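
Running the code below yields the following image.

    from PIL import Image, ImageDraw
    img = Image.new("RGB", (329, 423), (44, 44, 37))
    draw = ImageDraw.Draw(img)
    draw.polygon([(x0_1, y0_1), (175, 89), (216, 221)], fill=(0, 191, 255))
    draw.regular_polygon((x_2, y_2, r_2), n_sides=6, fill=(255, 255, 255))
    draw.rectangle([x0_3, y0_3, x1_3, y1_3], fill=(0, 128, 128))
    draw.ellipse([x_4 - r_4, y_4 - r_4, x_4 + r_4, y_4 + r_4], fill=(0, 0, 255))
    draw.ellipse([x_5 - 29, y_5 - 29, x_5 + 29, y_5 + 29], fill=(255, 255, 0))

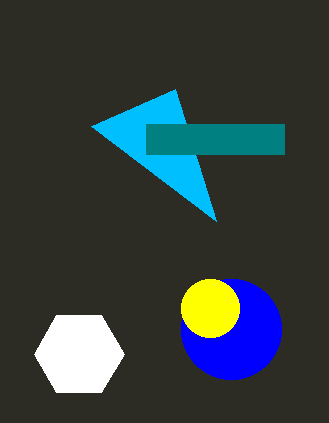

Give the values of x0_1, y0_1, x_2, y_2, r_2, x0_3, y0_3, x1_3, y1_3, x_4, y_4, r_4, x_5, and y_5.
x0_1 = 91, y0_1 = 126, x_2 = 79, y_2 = 354, r_2 = 45, x0_3 = 146, y0_3 = 124, x1_3 = 284, y1_3 = 154, x_4 = 231, y_4 = 329, r_4 = 50, x_5 = 210, y_5 = 308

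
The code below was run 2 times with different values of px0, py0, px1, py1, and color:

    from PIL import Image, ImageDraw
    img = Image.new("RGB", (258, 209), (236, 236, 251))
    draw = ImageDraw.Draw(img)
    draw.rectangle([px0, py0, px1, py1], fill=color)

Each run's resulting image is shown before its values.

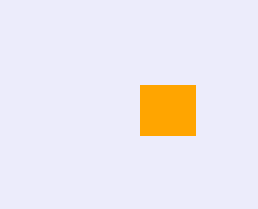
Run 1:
px0 = 140, py0 = 85, px1 = 195, py1 = 135, color = 'orange'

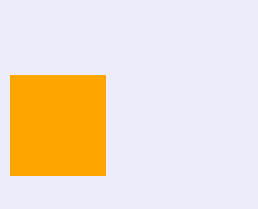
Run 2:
px0 = 10
py0 = 75
px1 = 105
py1 = 175
color = 'orange'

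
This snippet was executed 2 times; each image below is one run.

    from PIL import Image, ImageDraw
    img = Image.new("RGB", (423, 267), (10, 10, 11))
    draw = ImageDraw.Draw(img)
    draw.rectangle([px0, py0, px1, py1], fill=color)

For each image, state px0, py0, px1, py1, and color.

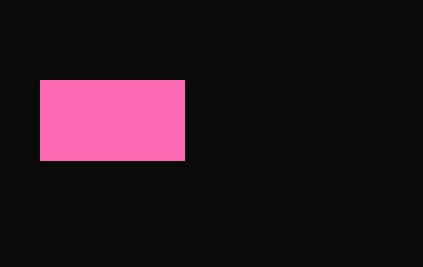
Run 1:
px0 = 40
py0 = 80
px1 = 184
py1 = 160
color = 'hotpink'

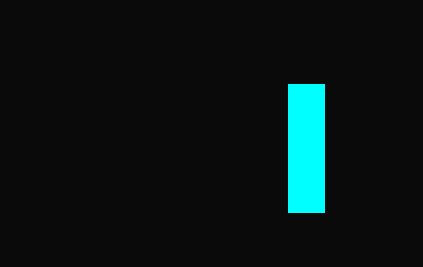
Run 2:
px0 = 288, py0 = 84, px1 = 324, py1 = 212, color = 'cyan'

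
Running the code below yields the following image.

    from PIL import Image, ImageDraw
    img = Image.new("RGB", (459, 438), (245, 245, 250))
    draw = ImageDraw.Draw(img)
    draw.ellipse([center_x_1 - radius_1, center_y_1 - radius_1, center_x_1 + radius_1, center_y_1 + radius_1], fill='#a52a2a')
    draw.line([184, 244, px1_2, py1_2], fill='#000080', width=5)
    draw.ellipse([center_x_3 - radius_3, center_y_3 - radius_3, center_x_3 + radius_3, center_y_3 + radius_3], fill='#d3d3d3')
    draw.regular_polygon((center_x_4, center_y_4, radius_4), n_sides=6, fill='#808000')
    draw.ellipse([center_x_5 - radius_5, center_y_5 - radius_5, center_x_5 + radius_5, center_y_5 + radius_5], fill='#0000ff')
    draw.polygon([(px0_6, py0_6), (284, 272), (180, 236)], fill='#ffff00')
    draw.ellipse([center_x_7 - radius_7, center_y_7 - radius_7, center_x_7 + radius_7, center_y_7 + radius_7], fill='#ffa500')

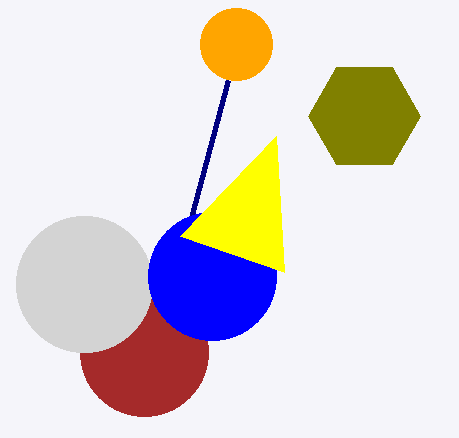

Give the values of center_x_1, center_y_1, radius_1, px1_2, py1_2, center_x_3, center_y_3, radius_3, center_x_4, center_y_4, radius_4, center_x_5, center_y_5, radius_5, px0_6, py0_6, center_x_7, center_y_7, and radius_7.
center_x_1 = 144; center_y_1 = 352; radius_1 = 64; px1_2 = 228; py1_2 = 80; center_x_3 = 84; center_y_3 = 284; radius_3 = 68; center_x_4 = 364; center_y_4 = 116; radius_4 = 56; center_x_5 = 212; center_y_5 = 276; radius_5 = 64; px0_6 = 276; py0_6 = 136; center_x_7 = 236; center_y_7 = 44; radius_7 = 36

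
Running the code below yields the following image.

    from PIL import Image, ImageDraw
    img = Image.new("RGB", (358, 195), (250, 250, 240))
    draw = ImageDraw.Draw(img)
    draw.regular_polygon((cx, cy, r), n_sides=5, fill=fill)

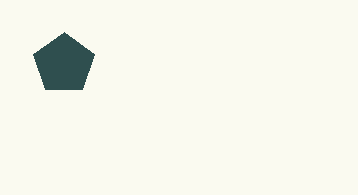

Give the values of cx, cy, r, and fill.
cx = 64
cy = 64
r = 32
fill = 'darkslategray'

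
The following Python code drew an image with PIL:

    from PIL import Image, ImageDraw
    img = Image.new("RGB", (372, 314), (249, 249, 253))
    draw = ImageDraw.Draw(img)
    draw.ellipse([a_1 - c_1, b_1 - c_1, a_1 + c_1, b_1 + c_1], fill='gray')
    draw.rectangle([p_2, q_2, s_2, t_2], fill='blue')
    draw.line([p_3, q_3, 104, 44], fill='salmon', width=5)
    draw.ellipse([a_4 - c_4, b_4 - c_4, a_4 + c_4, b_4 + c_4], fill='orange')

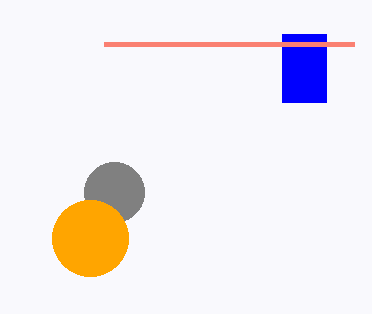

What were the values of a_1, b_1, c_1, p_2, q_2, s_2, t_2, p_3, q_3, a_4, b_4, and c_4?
a_1 = 114, b_1 = 192, c_1 = 30, p_2 = 282, q_2 = 34, s_2 = 326, t_2 = 102, p_3 = 354, q_3 = 44, a_4 = 90, b_4 = 238, c_4 = 38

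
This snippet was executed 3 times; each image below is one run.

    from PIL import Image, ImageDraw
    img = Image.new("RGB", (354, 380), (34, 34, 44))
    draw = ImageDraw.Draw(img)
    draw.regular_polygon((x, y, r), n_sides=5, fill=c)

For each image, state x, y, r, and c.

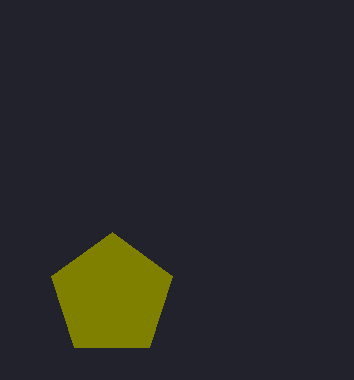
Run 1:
x = 112, y = 296, r = 64, c = 'olive'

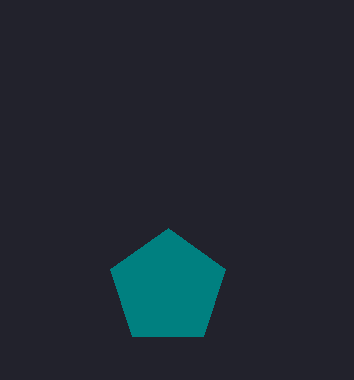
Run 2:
x = 168, y = 288, r = 60, c = 'teal'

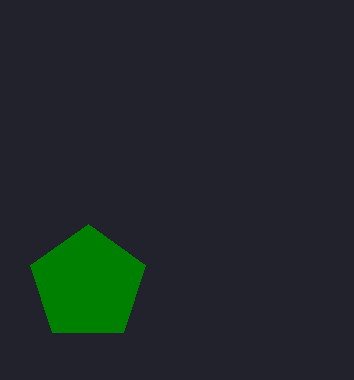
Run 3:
x = 88; y = 284; r = 60; c = 'green'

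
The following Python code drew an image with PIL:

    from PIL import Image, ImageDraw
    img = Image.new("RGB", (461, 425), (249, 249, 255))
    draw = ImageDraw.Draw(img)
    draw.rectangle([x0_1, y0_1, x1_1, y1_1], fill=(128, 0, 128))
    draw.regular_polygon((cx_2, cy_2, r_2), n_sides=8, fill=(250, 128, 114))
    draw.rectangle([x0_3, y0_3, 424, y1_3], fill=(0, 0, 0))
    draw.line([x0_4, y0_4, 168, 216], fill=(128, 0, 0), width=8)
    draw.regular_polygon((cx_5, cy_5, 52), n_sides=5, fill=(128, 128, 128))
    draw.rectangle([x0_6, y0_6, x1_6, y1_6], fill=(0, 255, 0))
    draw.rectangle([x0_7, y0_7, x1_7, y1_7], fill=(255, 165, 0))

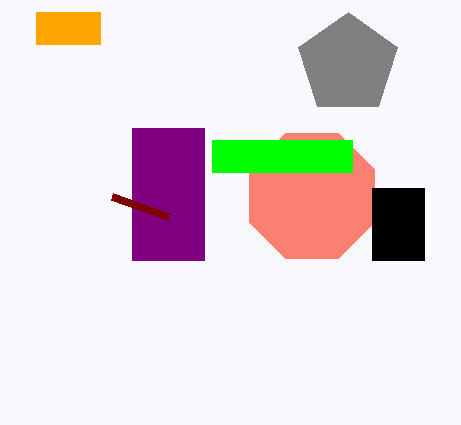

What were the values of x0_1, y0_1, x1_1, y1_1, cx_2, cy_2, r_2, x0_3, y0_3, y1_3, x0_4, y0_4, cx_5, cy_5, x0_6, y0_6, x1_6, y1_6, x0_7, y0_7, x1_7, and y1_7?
x0_1 = 132; y0_1 = 128; x1_1 = 204; y1_1 = 260; cx_2 = 312; cy_2 = 196; r_2 = 68; x0_3 = 372; y0_3 = 188; y1_3 = 260; x0_4 = 112; y0_4 = 196; cx_5 = 348; cy_5 = 64; x0_6 = 212; y0_6 = 140; x1_6 = 352; y1_6 = 172; x0_7 = 36; y0_7 = 12; x1_7 = 100; y1_7 = 44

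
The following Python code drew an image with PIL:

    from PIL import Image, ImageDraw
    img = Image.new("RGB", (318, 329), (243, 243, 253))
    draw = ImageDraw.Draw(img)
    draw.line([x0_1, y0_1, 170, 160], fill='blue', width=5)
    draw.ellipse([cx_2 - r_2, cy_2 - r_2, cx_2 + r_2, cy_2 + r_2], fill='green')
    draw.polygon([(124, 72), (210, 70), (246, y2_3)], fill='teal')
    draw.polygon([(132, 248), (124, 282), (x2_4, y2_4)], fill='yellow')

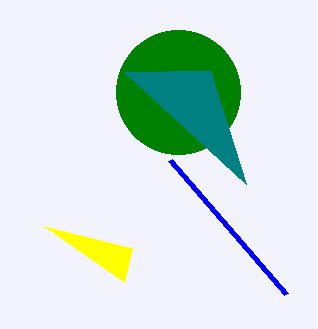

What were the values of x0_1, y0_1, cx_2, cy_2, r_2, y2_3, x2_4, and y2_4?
x0_1 = 286; y0_1 = 294; cx_2 = 178; cy_2 = 92; r_2 = 62; y2_3 = 184; x2_4 = 44; y2_4 = 226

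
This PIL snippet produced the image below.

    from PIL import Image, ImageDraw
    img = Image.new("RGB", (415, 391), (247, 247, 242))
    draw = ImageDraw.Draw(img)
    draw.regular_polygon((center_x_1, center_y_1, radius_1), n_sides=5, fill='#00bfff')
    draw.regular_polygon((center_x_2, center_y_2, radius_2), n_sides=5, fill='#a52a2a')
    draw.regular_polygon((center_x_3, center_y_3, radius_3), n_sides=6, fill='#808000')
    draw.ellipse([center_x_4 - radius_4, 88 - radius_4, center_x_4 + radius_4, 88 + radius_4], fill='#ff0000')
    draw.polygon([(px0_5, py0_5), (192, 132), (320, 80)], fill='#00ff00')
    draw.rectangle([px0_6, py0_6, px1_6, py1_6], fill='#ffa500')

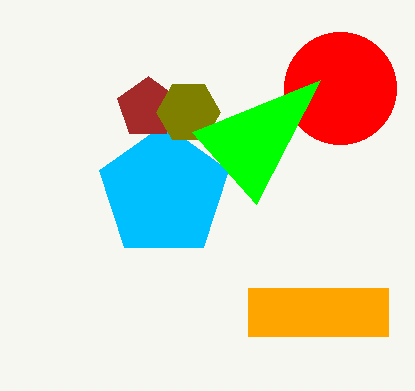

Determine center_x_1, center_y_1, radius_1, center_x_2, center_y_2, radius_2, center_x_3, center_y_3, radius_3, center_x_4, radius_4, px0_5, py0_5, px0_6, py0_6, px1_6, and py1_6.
center_x_1 = 164, center_y_1 = 192, radius_1 = 68, center_x_2 = 148, center_y_2 = 108, radius_2 = 32, center_x_3 = 188, center_y_3 = 112, radius_3 = 32, center_x_4 = 340, radius_4 = 56, px0_5 = 256, py0_5 = 204, px0_6 = 248, py0_6 = 288, px1_6 = 388, py1_6 = 336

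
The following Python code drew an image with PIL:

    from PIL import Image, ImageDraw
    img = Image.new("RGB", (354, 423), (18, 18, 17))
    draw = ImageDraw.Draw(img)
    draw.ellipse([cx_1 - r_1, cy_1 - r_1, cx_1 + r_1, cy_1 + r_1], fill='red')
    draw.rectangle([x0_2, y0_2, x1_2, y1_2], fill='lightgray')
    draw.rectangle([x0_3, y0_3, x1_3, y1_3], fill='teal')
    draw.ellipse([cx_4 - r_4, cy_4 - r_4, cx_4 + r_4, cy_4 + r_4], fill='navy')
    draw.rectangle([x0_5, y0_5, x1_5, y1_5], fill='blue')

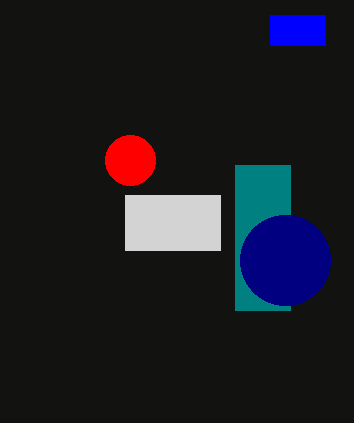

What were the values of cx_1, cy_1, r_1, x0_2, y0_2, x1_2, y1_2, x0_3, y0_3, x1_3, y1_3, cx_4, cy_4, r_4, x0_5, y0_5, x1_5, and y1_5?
cx_1 = 130; cy_1 = 160; r_1 = 25; x0_2 = 125; y0_2 = 195; x1_2 = 220; y1_2 = 250; x0_3 = 235; y0_3 = 165; x1_3 = 290; y1_3 = 310; cx_4 = 285; cy_4 = 260; r_4 = 45; x0_5 = 270; y0_5 = 15; x1_5 = 325; y1_5 = 45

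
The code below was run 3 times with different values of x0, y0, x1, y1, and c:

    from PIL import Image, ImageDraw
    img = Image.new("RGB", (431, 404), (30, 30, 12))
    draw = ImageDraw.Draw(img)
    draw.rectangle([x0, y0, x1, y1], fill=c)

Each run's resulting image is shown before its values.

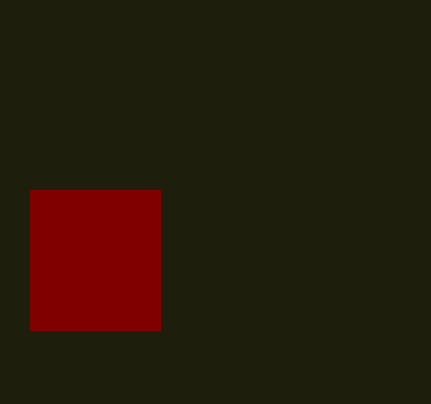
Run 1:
x0 = 30; y0 = 190; x1 = 160; y1 = 330; c = 'maroon'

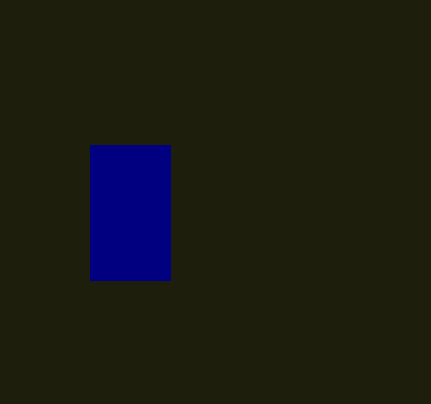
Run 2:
x0 = 90, y0 = 145, x1 = 170, y1 = 280, c = 'navy'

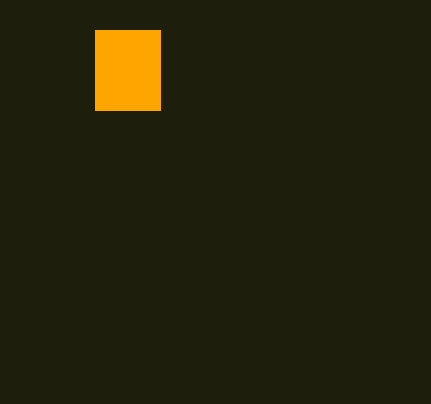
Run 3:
x0 = 95
y0 = 30
x1 = 160
y1 = 110
c = 'orange'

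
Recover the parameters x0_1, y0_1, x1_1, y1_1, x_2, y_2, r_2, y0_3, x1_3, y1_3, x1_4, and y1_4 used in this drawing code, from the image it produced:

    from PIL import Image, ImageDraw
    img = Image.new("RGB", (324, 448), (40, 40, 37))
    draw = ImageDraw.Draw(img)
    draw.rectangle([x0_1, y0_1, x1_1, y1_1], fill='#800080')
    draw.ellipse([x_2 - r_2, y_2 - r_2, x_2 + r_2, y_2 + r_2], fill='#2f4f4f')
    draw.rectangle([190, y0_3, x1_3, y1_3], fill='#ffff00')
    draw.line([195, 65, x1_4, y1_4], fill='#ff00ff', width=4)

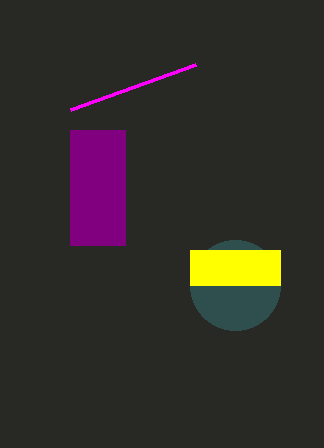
x0_1 = 70; y0_1 = 130; x1_1 = 125; y1_1 = 245; x_2 = 235; y_2 = 285; r_2 = 45; y0_3 = 250; x1_3 = 280; y1_3 = 285; x1_4 = 70; y1_4 = 110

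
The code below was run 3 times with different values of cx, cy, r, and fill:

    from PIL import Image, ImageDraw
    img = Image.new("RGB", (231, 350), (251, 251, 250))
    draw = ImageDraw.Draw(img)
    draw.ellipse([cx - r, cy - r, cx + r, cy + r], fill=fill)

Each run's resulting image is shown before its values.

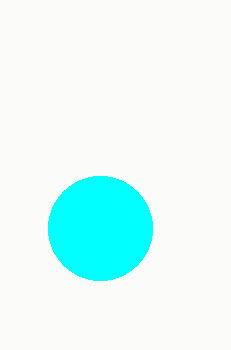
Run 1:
cx = 100, cy = 228, r = 52, fill = 'cyan'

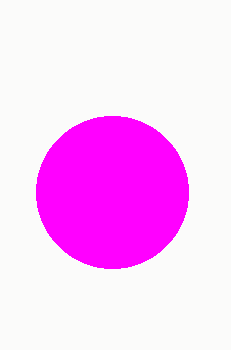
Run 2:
cx = 112; cy = 192; r = 76; fill = 'magenta'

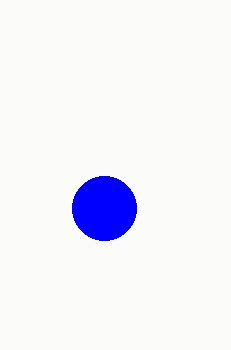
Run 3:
cx = 104; cy = 208; r = 32; fill = 'blue'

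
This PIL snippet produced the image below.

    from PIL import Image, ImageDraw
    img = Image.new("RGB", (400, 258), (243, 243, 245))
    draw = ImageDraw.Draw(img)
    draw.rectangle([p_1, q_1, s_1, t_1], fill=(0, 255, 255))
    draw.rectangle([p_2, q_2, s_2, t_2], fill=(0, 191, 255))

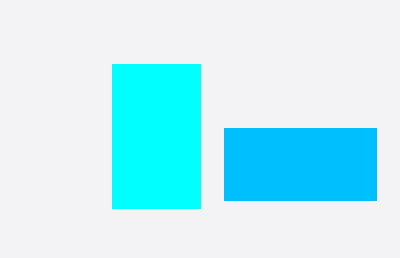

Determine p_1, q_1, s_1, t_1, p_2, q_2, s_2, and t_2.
p_1 = 112
q_1 = 64
s_1 = 200
t_1 = 208
p_2 = 224
q_2 = 128
s_2 = 376
t_2 = 200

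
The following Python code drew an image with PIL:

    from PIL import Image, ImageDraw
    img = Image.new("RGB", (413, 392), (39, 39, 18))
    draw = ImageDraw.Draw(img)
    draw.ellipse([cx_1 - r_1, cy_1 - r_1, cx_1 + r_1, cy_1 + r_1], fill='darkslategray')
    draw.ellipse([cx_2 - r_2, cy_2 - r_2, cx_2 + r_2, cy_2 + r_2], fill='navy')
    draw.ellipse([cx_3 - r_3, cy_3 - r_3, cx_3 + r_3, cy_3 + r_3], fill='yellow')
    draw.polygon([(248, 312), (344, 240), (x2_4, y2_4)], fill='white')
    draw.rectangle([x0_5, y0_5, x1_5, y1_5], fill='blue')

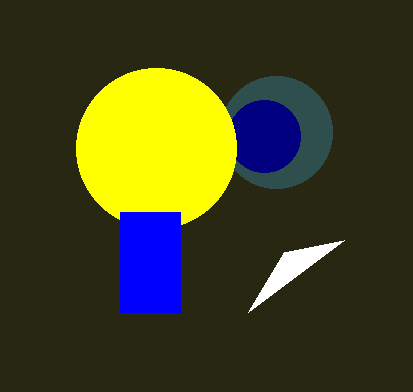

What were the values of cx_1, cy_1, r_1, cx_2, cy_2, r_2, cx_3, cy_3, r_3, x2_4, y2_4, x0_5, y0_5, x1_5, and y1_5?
cx_1 = 276
cy_1 = 132
r_1 = 56
cx_2 = 264
cy_2 = 136
r_2 = 36
cx_3 = 156
cy_3 = 148
r_3 = 80
x2_4 = 284
y2_4 = 252
x0_5 = 120
y0_5 = 212
x1_5 = 180
y1_5 = 312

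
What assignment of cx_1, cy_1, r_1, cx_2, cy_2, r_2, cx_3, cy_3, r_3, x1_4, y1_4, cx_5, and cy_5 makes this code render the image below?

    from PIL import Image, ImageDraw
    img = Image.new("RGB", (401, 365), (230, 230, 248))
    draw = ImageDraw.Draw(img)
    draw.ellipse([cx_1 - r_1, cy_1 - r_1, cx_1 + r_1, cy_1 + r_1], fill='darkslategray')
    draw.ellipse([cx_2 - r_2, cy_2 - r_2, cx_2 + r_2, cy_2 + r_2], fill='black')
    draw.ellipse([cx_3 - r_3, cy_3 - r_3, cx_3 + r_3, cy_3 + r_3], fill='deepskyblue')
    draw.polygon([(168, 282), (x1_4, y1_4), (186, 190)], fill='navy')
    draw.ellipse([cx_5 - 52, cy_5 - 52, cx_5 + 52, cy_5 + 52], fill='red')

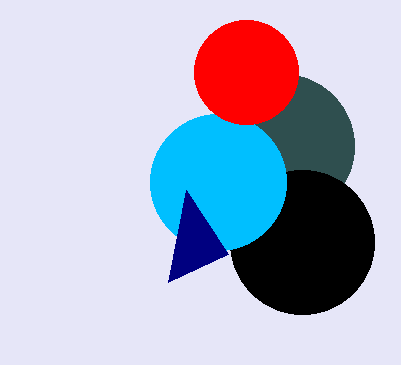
cx_1 = 282; cy_1 = 146; r_1 = 72; cx_2 = 302; cy_2 = 242; r_2 = 72; cx_3 = 218; cy_3 = 182; r_3 = 68; x1_4 = 228; y1_4 = 254; cx_5 = 246; cy_5 = 72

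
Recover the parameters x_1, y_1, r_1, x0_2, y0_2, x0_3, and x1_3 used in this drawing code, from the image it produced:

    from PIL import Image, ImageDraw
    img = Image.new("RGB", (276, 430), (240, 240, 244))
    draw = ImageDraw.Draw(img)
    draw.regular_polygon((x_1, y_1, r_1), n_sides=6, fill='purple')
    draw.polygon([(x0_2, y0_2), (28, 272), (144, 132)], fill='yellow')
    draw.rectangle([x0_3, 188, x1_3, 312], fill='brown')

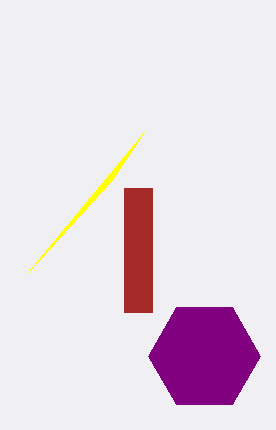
x_1 = 204, y_1 = 356, r_1 = 56, x0_2 = 112, y0_2 = 180, x0_3 = 124, x1_3 = 152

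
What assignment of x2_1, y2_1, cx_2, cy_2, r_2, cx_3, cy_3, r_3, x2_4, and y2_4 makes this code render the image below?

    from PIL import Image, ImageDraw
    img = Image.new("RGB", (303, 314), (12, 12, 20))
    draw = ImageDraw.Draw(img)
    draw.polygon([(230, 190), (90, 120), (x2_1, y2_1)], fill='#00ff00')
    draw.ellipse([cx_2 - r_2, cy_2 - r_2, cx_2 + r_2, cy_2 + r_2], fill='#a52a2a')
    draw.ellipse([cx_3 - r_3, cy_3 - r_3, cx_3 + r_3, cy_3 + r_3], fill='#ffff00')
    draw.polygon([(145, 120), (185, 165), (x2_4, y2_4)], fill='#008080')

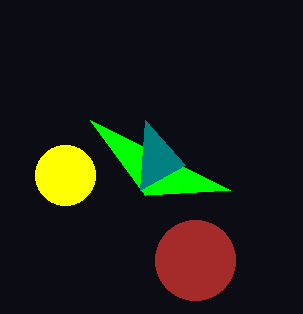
x2_1 = 145, y2_1 = 195, cx_2 = 195, cy_2 = 260, r_2 = 40, cx_3 = 65, cy_3 = 175, r_3 = 30, x2_4 = 140, y2_4 = 190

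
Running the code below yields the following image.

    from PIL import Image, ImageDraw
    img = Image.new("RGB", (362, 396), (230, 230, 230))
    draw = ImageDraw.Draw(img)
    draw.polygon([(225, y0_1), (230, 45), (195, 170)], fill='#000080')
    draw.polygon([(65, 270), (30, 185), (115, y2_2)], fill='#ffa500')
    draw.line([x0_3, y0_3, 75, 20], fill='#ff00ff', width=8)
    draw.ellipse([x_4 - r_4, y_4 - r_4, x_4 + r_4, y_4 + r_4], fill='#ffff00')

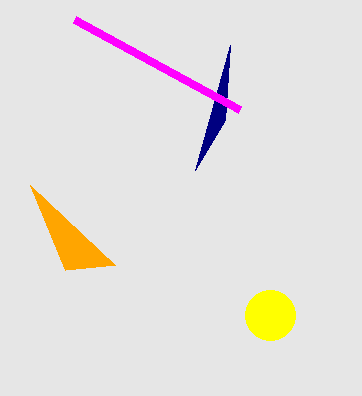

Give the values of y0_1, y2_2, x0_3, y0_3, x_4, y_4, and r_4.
y0_1 = 120, y2_2 = 265, x0_3 = 240, y0_3 = 110, x_4 = 270, y_4 = 315, r_4 = 25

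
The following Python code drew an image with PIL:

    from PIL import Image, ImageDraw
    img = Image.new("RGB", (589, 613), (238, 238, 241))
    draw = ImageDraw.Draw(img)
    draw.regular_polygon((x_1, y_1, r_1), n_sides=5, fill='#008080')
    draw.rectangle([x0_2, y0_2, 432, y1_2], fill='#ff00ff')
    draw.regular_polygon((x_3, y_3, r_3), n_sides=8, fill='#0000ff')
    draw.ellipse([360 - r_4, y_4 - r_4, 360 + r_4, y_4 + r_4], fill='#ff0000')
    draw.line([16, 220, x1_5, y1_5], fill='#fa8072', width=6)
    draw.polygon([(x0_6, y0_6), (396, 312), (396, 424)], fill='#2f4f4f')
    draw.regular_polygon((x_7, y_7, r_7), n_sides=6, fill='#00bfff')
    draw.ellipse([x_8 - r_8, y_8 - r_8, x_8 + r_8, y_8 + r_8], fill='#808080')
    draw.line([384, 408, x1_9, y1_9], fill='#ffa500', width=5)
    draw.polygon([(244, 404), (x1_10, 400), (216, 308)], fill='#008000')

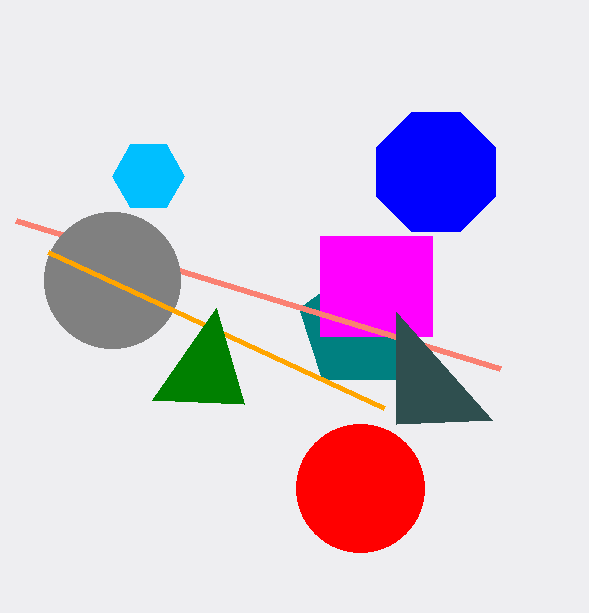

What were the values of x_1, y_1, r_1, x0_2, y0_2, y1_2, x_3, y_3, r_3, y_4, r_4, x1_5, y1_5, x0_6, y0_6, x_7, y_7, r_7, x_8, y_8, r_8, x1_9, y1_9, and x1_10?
x_1 = 360
y_1 = 328
r_1 = 64
x0_2 = 320
y0_2 = 236
y1_2 = 336
x_3 = 436
y_3 = 172
r_3 = 64
y_4 = 488
r_4 = 64
x1_5 = 500
y1_5 = 368
x0_6 = 492
y0_6 = 420
x_7 = 148
y_7 = 176
r_7 = 36
x_8 = 112
y_8 = 280
r_8 = 68
x1_9 = 48
y1_9 = 252
x1_10 = 152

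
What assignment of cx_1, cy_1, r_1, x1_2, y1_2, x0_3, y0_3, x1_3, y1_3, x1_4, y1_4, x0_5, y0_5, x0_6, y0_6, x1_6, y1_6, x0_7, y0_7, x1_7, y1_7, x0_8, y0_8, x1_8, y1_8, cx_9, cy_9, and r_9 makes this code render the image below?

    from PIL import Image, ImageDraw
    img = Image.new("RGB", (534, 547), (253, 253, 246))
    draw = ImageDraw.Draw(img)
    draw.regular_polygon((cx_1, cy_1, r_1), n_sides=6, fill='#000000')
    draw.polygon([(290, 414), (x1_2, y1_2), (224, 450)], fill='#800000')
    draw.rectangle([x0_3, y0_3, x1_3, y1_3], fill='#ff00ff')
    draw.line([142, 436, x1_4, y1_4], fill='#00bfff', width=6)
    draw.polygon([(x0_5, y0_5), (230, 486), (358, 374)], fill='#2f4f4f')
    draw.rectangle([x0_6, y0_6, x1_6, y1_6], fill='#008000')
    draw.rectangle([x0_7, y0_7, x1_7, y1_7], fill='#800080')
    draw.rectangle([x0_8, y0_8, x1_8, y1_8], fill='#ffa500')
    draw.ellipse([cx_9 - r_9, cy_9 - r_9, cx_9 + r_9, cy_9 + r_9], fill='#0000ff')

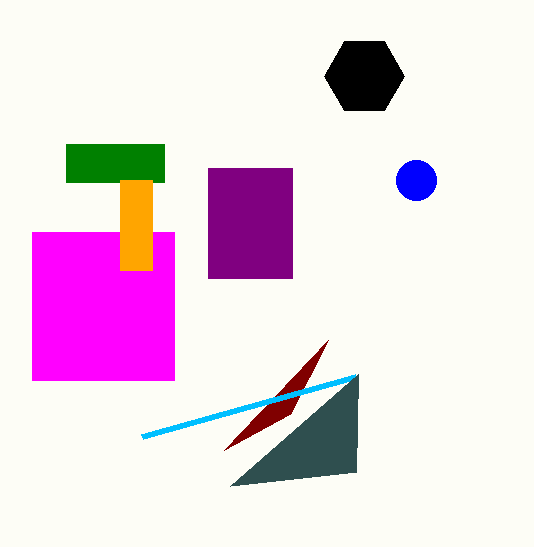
cx_1 = 364
cy_1 = 76
r_1 = 40
x1_2 = 328
y1_2 = 340
x0_3 = 32
y0_3 = 232
x1_3 = 174
y1_3 = 380
x1_4 = 356
y1_4 = 376
x0_5 = 356
y0_5 = 472
x0_6 = 66
y0_6 = 144
x1_6 = 164
y1_6 = 182
x0_7 = 208
y0_7 = 168
x1_7 = 292
y1_7 = 278
x0_8 = 120
y0_8 = 180
x1_8 = 152
y1_8 = 270
cx_9 = 416
cy_9 = 180
r_9 = 20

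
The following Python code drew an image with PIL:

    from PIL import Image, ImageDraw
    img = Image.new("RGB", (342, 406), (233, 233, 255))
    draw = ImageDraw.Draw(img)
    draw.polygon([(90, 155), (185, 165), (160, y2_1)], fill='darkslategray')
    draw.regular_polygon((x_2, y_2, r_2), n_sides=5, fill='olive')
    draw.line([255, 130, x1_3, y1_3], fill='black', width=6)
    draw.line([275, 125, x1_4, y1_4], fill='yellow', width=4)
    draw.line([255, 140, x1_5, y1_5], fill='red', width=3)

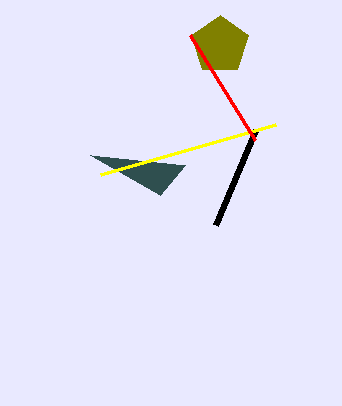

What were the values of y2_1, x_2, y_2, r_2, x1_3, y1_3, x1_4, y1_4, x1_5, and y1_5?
y2_1 = 195, x_2 = 220, y_2 = 45, r_2 = 30, x1_3 = 215, y1_3 = 225, x1_4 = 100, y1_4 = 175, x1_5 = 190, y1_5 = 35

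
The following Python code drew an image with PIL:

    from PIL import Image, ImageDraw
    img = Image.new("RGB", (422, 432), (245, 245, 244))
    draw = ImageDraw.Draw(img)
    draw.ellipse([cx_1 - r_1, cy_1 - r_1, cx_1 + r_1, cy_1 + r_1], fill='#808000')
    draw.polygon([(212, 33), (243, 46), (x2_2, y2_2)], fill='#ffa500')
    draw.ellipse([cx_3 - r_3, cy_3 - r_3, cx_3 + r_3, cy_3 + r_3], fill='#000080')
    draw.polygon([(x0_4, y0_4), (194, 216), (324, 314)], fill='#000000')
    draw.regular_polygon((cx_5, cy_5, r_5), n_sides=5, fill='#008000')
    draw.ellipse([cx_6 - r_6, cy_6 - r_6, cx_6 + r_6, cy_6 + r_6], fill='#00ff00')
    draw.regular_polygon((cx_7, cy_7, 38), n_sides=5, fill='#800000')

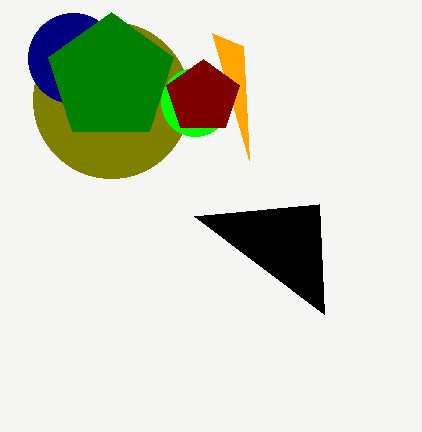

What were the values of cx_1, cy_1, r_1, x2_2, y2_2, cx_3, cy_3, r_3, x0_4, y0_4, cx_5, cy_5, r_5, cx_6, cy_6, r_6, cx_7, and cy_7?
cx_1 = 111; cy_1 = 100; r_1 = 78; x2_2 = 249; y2_2 = 160; cx_3 = 73; cy_3 = 58; r_3 = 45; x0_4 = 319; y0_4 = 204; cx_5 = 111; cy_5 = 78; r_5 = 66; cx_6 = 195; cy_6 = 102; r_6 = 34; cx_7 = 203; cy_7 = 97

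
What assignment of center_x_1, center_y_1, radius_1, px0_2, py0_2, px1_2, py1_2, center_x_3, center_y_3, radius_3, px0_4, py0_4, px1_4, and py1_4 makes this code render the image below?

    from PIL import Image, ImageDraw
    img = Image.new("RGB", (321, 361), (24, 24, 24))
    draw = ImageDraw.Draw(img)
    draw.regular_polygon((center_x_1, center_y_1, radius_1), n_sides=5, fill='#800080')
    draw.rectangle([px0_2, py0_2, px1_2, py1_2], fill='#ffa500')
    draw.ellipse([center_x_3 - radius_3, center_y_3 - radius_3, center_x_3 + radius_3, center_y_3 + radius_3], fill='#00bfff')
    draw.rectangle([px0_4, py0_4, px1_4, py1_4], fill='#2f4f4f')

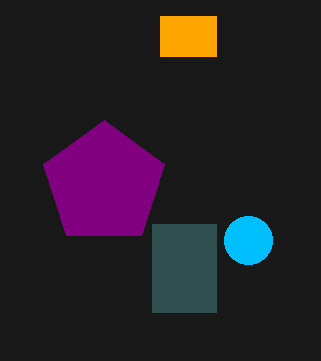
center_x_1 = 104; center_y_1 = 184; radius_1 = 64; px0_2 = 160; py0_2 = 16; px1_2 = 216; py1_2 = 56; center_x_3 = 248; center_y_3 = 240; radius_3 = 24; px0_4 = 152; py0_4 = 224; px1_4 = 216; py1_4 = 312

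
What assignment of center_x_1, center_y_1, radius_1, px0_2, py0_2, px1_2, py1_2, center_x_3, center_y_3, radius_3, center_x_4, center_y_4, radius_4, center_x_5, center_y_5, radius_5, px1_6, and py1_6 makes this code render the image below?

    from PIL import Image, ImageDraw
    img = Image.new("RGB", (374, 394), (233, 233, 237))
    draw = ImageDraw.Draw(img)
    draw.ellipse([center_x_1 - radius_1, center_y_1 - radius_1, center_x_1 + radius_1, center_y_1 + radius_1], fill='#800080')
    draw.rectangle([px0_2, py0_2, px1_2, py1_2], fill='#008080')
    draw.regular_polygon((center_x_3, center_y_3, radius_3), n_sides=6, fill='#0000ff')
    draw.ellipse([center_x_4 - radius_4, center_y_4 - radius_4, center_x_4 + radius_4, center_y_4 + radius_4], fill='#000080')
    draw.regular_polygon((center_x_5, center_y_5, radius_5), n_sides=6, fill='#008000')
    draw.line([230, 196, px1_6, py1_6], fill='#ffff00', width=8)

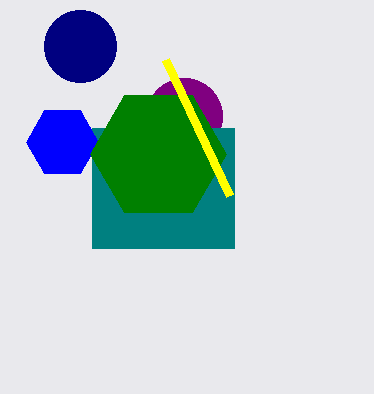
center_x_1 = 184; center_y_1 = 116; radius_1 = 38; px0_2 = 92; py0_2 = 128; px1_2 = 234; py1_2 = 248; center_x_3 = 62; center_y_3 = 142; radius_3 = 36; center_x_4 = 80; center_y_4 = 46; radius_4 = 36; center_x_5 = 158; center_y_5 = 154; radius_5 = 68; px1_6 = 166; py1_6 = 60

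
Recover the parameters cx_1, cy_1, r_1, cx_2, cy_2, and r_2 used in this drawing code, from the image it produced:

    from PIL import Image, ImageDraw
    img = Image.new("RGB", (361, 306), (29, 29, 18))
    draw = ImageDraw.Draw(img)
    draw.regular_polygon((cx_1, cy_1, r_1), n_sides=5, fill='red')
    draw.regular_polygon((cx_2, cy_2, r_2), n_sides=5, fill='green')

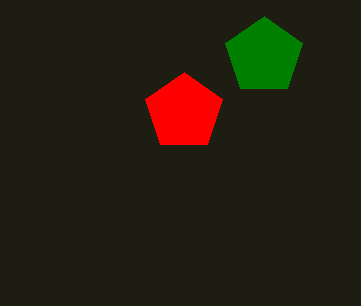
cx_1 = 184; cy_1 = 112; r_1 = 40; cx_2 = 264; cy_2 = 56; r_2 = 40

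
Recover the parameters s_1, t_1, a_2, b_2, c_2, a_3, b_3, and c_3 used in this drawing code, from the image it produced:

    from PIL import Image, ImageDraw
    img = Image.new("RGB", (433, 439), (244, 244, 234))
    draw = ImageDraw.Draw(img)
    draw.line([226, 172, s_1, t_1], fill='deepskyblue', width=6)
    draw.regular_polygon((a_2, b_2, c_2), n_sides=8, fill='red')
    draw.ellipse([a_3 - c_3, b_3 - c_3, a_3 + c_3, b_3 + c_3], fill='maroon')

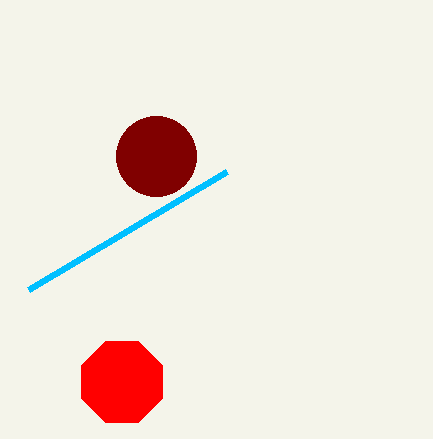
s_1 = 28
t_1 = 290
a_2 = 122
b_2 = 382
c_2 = 44
a_3 = 156
b_3 = 156
c_3 = 40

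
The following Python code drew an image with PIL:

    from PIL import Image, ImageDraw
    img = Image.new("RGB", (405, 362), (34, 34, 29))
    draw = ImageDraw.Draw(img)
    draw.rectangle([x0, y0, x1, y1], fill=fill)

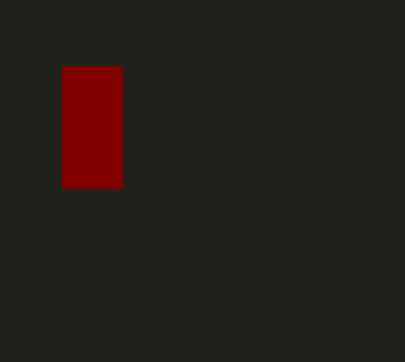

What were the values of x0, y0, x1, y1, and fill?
x0 = 62
y0 = 66
x1 = 122
y1 = 188
fill = 'maroon'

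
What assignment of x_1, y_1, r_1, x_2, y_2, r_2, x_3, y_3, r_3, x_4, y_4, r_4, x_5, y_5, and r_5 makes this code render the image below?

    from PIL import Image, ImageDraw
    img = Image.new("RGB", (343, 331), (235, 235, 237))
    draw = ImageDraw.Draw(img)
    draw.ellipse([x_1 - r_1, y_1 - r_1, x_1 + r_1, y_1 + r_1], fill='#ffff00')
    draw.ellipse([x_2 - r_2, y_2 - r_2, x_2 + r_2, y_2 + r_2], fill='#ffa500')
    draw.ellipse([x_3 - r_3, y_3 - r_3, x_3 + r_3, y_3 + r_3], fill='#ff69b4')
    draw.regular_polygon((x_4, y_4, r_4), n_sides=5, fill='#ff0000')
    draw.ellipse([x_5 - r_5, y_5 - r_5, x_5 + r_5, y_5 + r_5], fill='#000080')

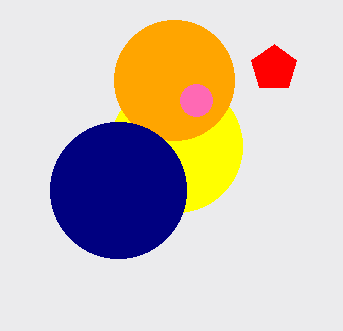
x_1 = 176
y_1 = 146
r_1 = 66
x_2 = 174
y_2 = 80
r_2 = 60
x_3 = 196
y_3 = 100
r_3 = 16
x_4 = 274
y_4 = 68
r_4 = 24
x_5 = 118
y_5 = 190
r_5 = 68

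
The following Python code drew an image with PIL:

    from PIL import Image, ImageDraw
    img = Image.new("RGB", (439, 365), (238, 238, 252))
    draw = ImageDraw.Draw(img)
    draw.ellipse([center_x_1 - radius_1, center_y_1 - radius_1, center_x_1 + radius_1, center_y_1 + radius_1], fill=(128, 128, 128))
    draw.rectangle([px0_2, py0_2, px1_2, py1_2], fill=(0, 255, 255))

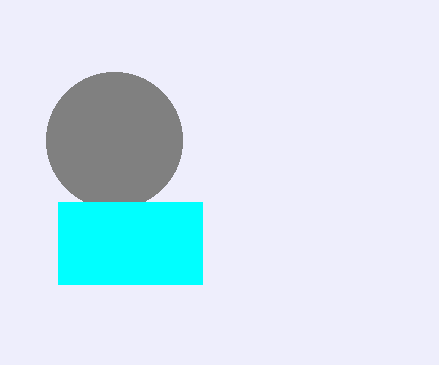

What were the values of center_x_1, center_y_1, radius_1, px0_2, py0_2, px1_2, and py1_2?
center_x_1 = 114
center_y_1 = 140
radius_1 = 68
px0_2 = 58
py0_2 = 202
px1_2 = 202
py1_2 = 284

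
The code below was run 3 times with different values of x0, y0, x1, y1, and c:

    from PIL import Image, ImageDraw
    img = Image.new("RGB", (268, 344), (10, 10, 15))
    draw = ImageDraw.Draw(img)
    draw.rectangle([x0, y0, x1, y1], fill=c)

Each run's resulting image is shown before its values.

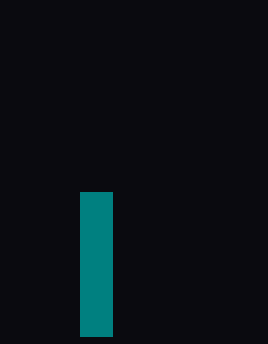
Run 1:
x0 = 80, y0 = 192, x1 = 112, y1 = 336, c = 'teal'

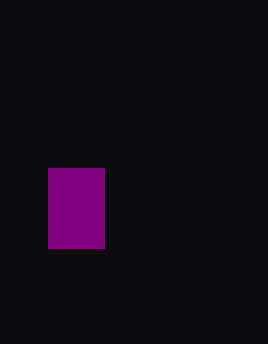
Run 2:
x0 = 48, y0 = 168, x1 = 104, y1 = 248, c = 'purple'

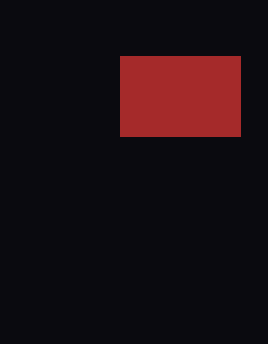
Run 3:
x0 = 120; y0 = 56; x1 = 240; y1 = 136; c = 'brown'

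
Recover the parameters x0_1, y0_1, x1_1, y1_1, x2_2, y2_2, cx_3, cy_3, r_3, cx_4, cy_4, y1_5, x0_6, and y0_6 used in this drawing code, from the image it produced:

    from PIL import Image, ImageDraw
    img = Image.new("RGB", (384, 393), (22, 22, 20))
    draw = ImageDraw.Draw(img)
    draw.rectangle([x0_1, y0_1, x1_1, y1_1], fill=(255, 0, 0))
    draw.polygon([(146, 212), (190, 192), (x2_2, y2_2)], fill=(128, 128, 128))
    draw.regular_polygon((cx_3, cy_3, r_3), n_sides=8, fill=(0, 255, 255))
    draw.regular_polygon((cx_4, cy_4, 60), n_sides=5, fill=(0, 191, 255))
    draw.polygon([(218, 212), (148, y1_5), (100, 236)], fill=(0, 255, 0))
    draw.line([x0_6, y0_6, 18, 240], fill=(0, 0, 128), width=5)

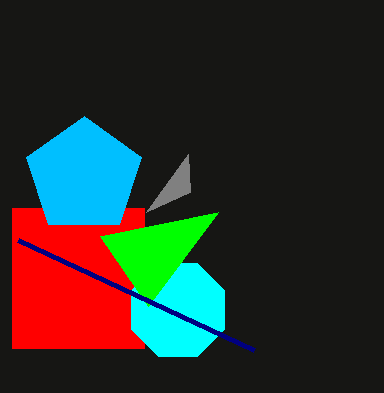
x0_1 = 12, y0_1 = 208, x1_1 = 144, y1_1 = 348, x2_2 = 188, y2_2 = 154, cx_3 = 178, cy_3 = 310, r_3 = 50, cx_4 = 84, cy_4 = 176, y1_5 = 306, x0_6 = 254, y0_6 = 350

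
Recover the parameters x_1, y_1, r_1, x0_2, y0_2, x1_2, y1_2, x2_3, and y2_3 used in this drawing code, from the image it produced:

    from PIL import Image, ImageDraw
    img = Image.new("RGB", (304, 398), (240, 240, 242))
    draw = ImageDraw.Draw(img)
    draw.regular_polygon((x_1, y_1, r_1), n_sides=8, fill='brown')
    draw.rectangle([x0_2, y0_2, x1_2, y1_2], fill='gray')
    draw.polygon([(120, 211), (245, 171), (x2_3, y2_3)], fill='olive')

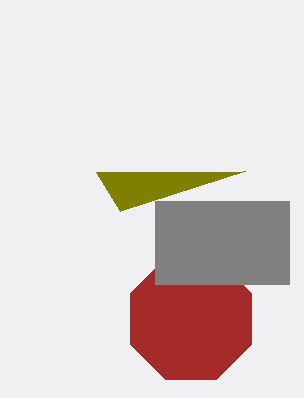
x_1 = 191, y_1 = 319, r_1 = 66, x0_2 = 155, y0_2 = 201, x1_2 = 289, y1_2 = 284, x2_3 = 96, y2_3 = 172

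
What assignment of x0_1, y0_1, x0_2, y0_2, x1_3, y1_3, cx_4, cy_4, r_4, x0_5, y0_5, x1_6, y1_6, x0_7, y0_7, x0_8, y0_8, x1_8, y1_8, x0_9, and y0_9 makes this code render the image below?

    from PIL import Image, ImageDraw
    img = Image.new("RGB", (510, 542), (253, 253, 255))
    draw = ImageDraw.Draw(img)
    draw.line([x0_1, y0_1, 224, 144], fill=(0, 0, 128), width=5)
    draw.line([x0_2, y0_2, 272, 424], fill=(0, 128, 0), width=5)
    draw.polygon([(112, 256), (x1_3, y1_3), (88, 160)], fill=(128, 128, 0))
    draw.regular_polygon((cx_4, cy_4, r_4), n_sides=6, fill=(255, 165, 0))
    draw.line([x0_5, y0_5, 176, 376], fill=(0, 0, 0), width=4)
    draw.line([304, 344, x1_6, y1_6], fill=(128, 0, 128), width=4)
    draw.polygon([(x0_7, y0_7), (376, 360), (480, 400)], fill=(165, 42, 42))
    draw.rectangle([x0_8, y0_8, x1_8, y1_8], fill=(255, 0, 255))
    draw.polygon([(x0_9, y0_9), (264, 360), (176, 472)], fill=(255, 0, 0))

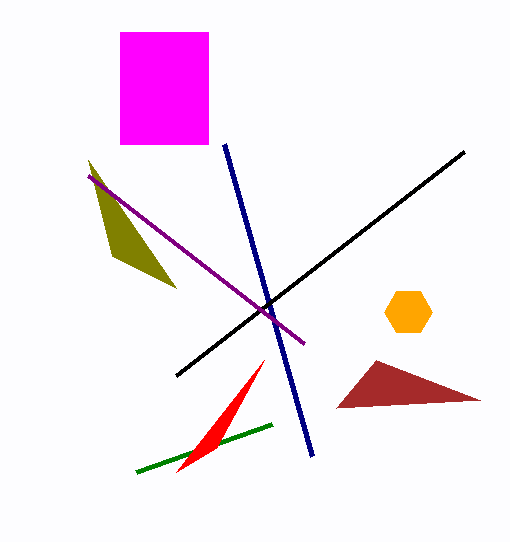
x0_1 = 312; y0_1 = 456; x0_2 = 136; y0_2 = 472; x1_3 = 176; y1_3 = 288; cx_4 = 408; cy_4 = 312; r_4 = 24; x0_5 = 464; y0_5 = 152; x1_6 = 88; y1_6 = 176; x0_7 = 336; y0_7 = 408; x0_8 = 120; y0_8 = 32; x1_8 = 208; y1_8 = 144; x0_9 = 216; y0_9 = 448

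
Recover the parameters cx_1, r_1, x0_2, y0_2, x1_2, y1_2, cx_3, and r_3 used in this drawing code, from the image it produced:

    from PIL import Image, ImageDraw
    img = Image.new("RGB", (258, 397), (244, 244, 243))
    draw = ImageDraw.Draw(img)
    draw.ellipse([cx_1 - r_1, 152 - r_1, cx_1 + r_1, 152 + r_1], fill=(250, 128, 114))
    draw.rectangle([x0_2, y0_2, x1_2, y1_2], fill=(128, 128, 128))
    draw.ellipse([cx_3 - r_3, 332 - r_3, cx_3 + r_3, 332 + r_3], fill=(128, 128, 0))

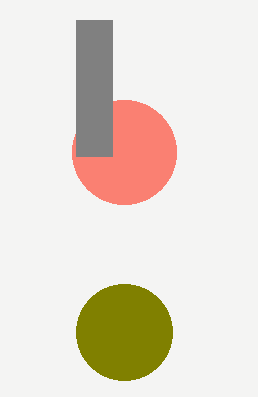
cx_1 = 124, r_1 = 52, x0_2 = 76, y0_2 = 20, x1_2 = 112, y1_2 = 156, cx_3 = 124, r_3 = 48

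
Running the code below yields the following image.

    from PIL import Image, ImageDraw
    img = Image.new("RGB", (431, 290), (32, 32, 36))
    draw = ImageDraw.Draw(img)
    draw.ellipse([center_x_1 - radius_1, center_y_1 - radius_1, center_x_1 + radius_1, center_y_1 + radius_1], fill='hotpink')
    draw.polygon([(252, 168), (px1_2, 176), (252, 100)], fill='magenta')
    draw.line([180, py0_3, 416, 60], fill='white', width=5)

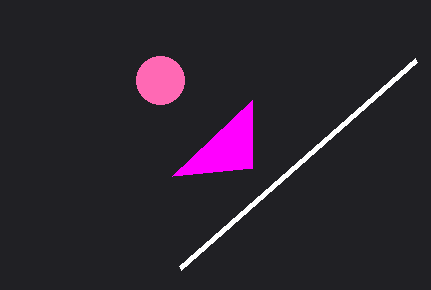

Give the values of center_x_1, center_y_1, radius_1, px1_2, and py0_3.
center_x_1 = 160; center_y_1 = 80; radius_1 = 24; px1_2 = 172; py0_3 = 268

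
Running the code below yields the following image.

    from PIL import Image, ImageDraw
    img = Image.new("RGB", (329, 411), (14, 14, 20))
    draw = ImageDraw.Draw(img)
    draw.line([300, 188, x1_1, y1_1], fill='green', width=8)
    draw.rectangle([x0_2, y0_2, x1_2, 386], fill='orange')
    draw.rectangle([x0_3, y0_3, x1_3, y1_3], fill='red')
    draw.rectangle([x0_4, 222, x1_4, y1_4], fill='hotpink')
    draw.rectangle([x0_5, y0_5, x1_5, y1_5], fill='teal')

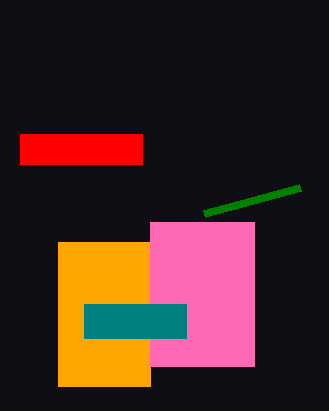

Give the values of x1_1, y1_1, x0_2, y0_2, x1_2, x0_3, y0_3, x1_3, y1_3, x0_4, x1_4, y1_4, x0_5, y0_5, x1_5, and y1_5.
x1_1 = 204
y1_1 = 214
x0_2 = 58
y0_2 = 242
x1_2 = 150
x0_3 = 20
y0_3 = 134
x1_3 = 142
y1_3 = 164
x0_4 = 150
x1_4 = 254
y1_4 = 366
x0_5 = 84
y0_5 = 304
x1_5 = 186
y1_5 = 338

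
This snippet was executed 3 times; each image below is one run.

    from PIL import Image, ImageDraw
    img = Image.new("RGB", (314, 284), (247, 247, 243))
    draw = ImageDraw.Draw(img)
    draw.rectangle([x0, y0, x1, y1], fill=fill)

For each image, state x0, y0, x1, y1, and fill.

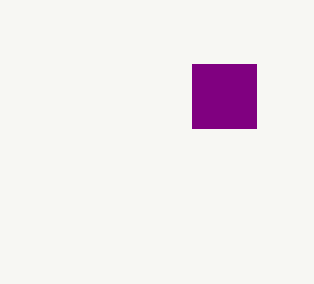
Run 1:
x0 = 192
y0 = 64
x1 = 256
y1 = 128
fill = 'purple'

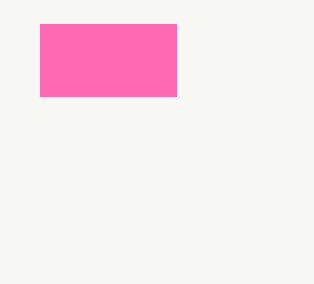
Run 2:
x0 = 40
y0 = 24
x1 = 176
y1 = 96
fill = 'hotpink'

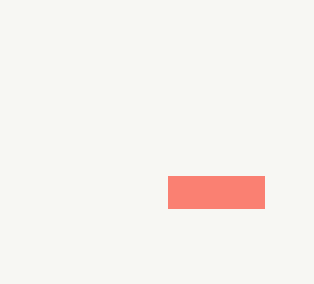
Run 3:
x0 = 168; y0 = 176; x1 = 264; y1 = 208; fill = 'salmon'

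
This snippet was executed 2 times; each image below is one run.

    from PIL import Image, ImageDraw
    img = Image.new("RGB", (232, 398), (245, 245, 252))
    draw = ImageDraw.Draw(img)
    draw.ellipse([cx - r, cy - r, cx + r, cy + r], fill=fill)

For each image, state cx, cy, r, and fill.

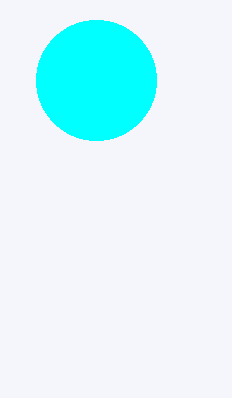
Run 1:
cx = 96; cy = 80; r = 60; fill = 'cyan'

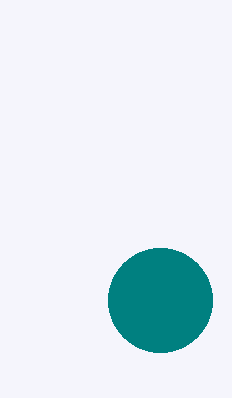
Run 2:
cx = 160
cy = 300
r = 52
fill = 'teal'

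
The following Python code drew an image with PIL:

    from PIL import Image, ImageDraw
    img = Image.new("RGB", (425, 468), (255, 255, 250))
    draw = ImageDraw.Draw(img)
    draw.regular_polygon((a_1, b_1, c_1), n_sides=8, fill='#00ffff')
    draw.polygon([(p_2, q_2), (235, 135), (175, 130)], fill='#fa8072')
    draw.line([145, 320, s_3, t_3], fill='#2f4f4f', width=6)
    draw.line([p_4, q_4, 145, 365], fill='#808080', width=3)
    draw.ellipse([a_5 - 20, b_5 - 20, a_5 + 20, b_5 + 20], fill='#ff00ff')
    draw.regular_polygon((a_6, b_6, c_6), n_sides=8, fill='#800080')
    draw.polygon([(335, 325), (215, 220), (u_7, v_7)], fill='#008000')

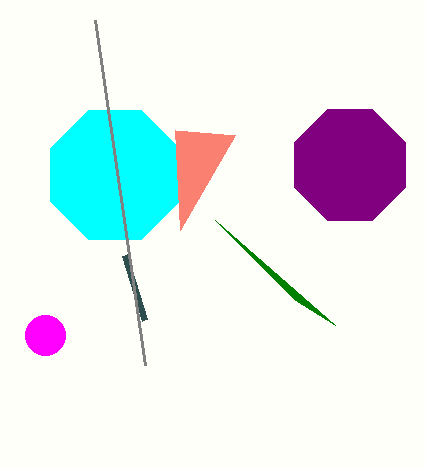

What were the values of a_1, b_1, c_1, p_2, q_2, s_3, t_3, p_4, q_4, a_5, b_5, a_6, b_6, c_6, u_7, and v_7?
a_1 = 115, b_1 = 175, c_1 = 70, p_2 = 180, q_2 = 230, s_3 = 125, t_3 = 255, p_4 = 95, q_4 = 20, a_5 = 45, b_5 = 335, a_6 = 350, b_6 = 165, c_6 = 60, u_7 = 295, v_7 = 300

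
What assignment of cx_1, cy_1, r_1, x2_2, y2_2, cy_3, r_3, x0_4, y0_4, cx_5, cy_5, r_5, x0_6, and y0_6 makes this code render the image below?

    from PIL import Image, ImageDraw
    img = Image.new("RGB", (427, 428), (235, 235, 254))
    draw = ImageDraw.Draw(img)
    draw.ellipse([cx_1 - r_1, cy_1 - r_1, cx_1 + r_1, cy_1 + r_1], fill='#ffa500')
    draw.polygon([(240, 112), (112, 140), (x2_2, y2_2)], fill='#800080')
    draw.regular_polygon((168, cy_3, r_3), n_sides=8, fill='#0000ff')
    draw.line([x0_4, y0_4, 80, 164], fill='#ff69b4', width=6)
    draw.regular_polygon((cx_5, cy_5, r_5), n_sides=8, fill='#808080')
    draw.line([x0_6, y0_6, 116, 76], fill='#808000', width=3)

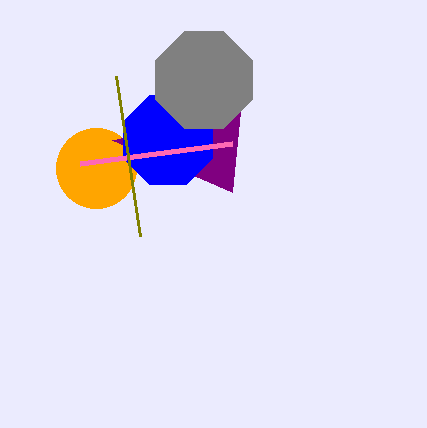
cx_1 = 96; cy_1 = 168; r_1 = 40; x2_2 = 232; y2_2 = 192; cy_3 = 140; r_3 = 48; x0_4 = 232; y0_4 = 144; cx_5 = 204; cy_5 = 80; r_5 = 52; x0_6 = 140; y0_6 = 236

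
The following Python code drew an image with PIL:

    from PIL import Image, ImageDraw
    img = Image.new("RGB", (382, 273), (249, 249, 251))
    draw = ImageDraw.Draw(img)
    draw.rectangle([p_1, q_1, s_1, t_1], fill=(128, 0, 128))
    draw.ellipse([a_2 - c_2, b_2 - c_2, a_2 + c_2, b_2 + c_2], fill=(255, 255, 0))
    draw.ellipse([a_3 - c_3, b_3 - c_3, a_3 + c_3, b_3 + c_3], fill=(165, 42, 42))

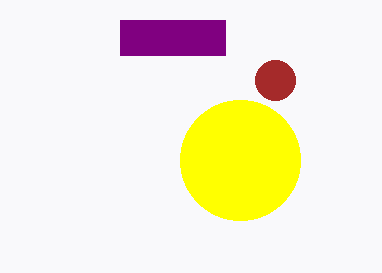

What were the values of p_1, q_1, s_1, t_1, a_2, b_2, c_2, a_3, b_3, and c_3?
p_1 = 120; q_1 = 20; s_1 = 225; t_1 = 55; a_2 = 240; b_2 = 160; c_2 = 60; a_3 = 275; b_3 = 80; c_3 = 20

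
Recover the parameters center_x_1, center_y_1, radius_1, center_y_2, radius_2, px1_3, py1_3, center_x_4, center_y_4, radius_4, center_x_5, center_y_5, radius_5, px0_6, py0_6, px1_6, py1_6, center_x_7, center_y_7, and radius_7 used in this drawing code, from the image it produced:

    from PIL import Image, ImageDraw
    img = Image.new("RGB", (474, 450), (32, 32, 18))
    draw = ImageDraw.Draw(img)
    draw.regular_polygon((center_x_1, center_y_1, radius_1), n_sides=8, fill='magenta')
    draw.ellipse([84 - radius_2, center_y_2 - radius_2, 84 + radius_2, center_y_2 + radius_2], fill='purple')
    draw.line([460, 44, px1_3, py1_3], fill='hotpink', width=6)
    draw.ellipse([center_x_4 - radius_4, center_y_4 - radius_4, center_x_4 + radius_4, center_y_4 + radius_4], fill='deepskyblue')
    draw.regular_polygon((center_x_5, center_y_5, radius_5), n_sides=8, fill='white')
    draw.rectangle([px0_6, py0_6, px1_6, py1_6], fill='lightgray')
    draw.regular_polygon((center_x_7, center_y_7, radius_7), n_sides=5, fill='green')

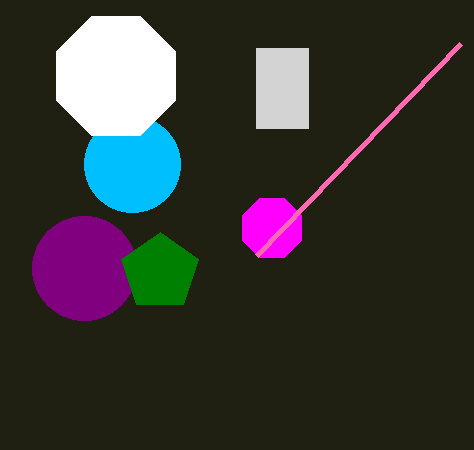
center_x_1 = 272, center_y_1 = 228, radius_1 = 32, center_y_2 = 268, radius_2 = 52, px1_3 = 256, py1_3 = 256, center_x_4 = 132, center_y_4 = 164, radius_4 = 48, center_x_5 = 116, center_y_5 = 76, radius_5 = 64, px0_6 = 256, py0_6 = 48, px1_6 = 308, py1_6 = 128, center_x_7 = 160, center_y_7 = 272, radius_7 = 40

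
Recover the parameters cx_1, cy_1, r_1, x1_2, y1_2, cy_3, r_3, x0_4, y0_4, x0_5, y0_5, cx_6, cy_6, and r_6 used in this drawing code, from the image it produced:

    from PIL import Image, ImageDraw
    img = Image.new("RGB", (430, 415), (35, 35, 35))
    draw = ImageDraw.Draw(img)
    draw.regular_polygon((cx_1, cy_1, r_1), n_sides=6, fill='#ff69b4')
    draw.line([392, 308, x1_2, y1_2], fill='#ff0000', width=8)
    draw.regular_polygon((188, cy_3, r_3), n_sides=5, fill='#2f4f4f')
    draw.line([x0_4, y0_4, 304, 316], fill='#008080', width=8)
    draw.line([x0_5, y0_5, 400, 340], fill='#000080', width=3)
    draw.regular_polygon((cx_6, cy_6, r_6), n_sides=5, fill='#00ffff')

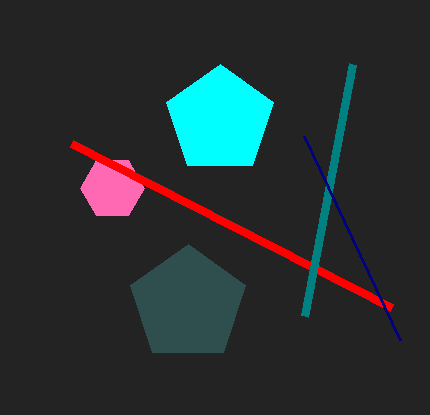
cx_1 = 112, cy_1 = 188, r_1 = 32, x1_2 = 72, y1_2 = 144, cy_3 = 304, r_3 = 60, x0_4 = 352, y0_4 = 64, x0_5 = 304, y0_5 = 136, cx_6 = 220, cy_6 = 120, r_6 = 56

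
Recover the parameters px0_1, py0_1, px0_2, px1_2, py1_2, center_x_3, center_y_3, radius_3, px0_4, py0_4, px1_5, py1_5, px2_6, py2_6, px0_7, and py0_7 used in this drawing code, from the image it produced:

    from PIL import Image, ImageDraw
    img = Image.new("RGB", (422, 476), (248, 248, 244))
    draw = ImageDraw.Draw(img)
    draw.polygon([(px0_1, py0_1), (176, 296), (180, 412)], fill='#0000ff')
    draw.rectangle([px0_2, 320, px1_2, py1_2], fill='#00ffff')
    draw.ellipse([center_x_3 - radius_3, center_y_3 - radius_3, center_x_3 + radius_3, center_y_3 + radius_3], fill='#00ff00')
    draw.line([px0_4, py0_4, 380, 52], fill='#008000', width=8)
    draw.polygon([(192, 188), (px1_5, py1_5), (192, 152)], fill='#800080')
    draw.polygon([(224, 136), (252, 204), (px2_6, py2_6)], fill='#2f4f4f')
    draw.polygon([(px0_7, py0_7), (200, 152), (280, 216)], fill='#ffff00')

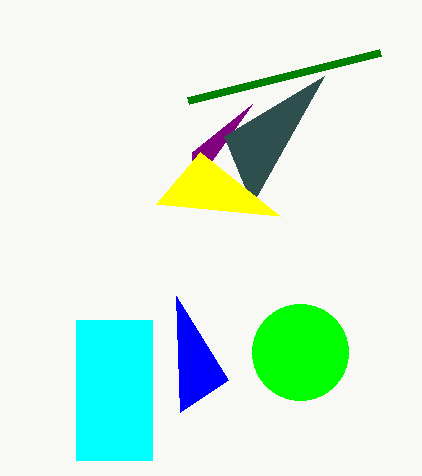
px0_1 = 228; py0_1 = 380; px0_2 = 76; px1_2 = 152; py1_2 = 460; center_x_3 = 300; center_y_3 = 352; radius_3 = 48; px0_4 = 188; py0_4 = 100; px1_5 = 252; py1_5 = 104; px2_6 = 324; py2_6 = 76; px0_7 = 156; py0_7 = 204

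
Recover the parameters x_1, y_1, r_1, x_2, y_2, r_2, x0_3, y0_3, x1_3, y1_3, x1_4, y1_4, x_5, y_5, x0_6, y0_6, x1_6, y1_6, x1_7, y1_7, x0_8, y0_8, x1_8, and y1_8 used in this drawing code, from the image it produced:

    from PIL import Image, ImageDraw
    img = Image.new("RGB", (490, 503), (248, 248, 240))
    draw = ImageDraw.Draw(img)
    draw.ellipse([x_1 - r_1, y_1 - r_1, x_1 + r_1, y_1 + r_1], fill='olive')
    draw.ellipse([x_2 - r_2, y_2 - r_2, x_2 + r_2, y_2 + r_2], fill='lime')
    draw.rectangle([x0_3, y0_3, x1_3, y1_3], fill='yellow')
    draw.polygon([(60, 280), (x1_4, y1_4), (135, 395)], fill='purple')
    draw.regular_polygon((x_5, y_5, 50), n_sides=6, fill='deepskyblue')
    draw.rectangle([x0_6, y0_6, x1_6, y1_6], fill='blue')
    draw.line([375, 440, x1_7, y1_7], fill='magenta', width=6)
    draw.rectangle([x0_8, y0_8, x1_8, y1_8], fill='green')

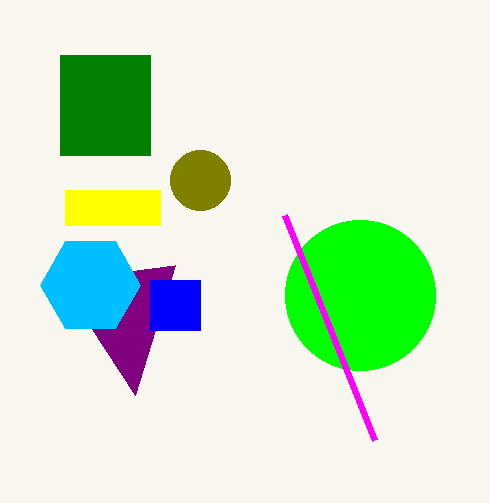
x_1 = 200
y_1 = 180
r_1 = 30
x_2 = 360
y_2 = 295
r_2 = 75
x0_3 = 65
y0_3 = 190
x1_3 = 160
y1_3 = 225
x1_4 = 175
y1_4 = 265
x_5 = 90
y_5 = 285
x0_6 = 150
y0_6 = 280
x1_6 = 200
y1_6 = 330
x1_7 = 285
y1_7 = 215
x0_8 = 60
y0_8 = 55
x1_8 = 150
y1_8 = 155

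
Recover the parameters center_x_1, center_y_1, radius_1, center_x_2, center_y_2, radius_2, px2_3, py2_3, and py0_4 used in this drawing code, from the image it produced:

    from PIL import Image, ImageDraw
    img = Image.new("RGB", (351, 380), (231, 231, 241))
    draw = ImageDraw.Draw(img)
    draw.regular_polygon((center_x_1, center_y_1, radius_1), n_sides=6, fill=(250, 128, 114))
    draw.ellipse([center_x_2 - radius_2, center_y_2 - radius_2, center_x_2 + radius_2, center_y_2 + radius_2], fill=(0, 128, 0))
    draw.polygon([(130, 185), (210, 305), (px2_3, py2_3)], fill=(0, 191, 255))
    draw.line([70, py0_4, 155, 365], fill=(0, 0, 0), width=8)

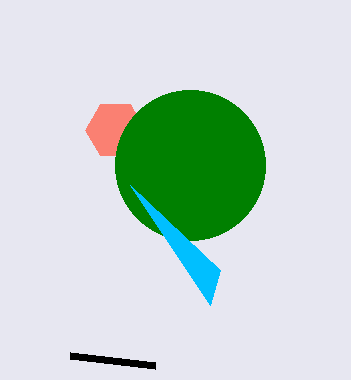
center_x_1 = 115; center_y_1 = 130; radius_1 = 30; center_x_2 = 190; center_y_2 = 165; radius_2 = 75; px2_3 = 220; py2_3 = 270; py0_4 = 355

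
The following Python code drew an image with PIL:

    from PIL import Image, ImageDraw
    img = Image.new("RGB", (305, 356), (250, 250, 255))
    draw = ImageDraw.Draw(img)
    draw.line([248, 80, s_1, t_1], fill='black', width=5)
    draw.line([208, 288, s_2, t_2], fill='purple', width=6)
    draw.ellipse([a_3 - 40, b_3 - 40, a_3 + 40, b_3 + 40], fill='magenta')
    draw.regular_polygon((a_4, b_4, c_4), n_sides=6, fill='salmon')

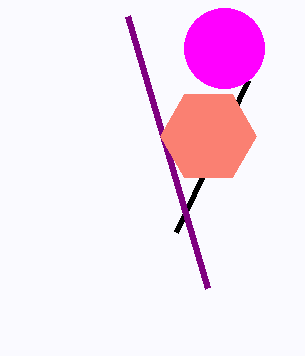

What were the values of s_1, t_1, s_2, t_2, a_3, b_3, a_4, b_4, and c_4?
s_1 = 176, t_1 = 232, s_2 = 128, t_2 = 16, a_3 = 224, b_3 = 48, a_4 = 208, b_4 = 136, c_4 = 48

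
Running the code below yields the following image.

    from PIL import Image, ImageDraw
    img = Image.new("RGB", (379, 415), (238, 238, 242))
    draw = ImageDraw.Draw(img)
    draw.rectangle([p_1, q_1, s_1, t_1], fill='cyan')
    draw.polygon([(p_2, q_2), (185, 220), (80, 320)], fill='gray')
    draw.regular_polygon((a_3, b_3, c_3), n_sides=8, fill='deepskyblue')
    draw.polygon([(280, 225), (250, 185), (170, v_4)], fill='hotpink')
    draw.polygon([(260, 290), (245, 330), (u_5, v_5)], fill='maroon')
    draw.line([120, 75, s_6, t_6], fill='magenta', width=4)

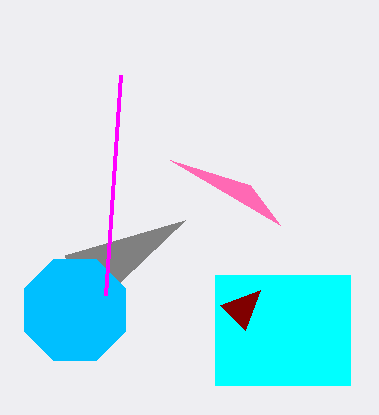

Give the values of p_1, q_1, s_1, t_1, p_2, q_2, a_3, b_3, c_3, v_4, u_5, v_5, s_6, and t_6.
p_1 = 215, q_1 = 275, s_1 = 350, t_1 = 385, p_2 = 65, q_2 = 255, a_3 = 75, b_3 = 310, c_3 = 55, v_4 = 160, u_5 = 220, v_5 = 305, s_6 = 105, t_6 = 295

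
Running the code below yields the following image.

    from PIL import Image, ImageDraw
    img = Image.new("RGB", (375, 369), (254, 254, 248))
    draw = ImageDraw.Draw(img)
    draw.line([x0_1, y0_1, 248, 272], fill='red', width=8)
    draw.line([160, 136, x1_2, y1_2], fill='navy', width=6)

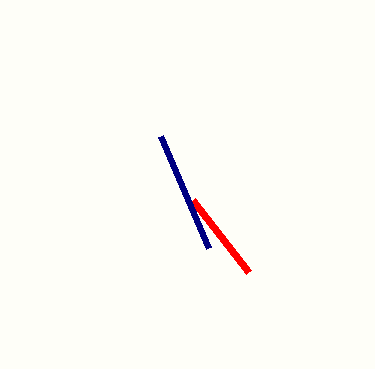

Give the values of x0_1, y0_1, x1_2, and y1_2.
x0_1 = 192
y0_1 = 200
x1_2 = 208
y1_2 = 248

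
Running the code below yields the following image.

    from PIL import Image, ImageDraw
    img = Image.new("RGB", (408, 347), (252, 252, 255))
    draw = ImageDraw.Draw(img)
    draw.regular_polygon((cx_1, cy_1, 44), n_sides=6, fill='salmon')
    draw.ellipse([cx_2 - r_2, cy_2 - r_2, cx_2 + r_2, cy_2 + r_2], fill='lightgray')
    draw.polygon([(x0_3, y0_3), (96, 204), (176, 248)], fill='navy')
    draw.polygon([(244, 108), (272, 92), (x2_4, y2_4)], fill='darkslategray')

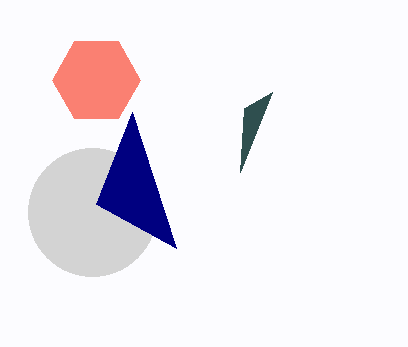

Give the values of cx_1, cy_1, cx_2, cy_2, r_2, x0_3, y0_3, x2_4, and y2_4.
cx_1 = 96; cy_1 = 80; cx_2 = 92; cy_2 = 212; r_2 = 64; x0_3 = 132; y0_3 = 112; x2_4 = 240; y2_4 = 172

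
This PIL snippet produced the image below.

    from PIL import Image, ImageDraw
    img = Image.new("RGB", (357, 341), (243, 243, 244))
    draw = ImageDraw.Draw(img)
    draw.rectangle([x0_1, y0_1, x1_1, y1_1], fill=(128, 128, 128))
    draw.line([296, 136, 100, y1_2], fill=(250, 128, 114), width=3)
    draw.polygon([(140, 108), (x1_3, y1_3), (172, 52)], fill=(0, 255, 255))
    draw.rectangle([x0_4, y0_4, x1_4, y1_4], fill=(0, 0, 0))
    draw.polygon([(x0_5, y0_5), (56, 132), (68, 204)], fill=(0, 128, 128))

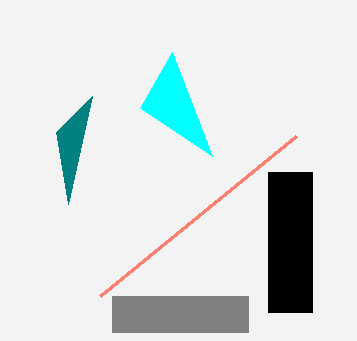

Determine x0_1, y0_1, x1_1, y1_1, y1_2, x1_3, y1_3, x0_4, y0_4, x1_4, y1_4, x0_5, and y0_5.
x0_1 = 112; y0_1 = 296; x1_1 = 248; y1_1 = 332; y1_2 = 296; x1_3 = 212; y1_3 = 156; x0_4 = 268; y0_4 = 172; x1_4 = 312; y1_4 = 312; x0_5 = 92; y0_5 = 96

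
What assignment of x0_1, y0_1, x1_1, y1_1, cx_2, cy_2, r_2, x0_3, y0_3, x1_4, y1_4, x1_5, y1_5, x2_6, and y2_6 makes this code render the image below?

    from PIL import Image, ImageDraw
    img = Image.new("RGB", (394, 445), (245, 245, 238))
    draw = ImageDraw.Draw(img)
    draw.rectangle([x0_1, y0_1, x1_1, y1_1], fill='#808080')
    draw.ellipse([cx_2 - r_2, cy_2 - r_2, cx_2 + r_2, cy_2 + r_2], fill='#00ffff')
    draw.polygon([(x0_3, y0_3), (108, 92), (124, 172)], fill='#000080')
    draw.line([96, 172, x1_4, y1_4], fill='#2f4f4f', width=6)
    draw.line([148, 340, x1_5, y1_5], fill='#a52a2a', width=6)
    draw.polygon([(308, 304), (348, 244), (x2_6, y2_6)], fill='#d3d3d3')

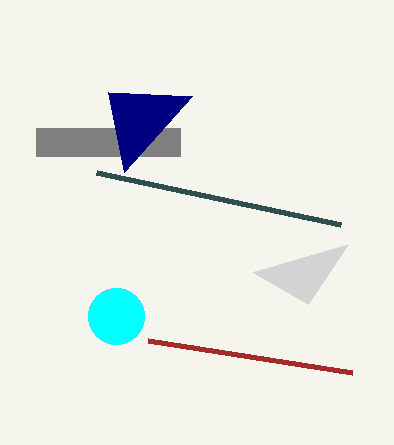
x0_1 = 36; y0_1 = 128; x1_1 = 180; y1_1 = 156; cx_2 = 116; cy_2 = 316; r_2 = 28; x0_3 = 192; y0_3 = 96; x1_4 = 340; y1_4 = 224; x1_5 = 352; y1_5 = 372; x2_6 = 252; y2_6 = 272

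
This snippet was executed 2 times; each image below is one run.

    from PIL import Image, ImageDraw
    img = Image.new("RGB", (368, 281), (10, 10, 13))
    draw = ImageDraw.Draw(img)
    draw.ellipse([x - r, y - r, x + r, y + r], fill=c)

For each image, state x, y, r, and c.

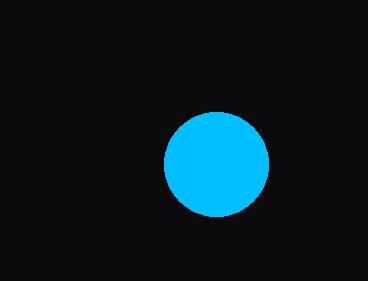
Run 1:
x = 216; y = 164; r = 52; c = 'deepskyblue'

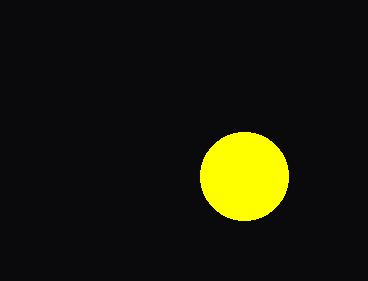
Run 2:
x = 244; y = 176; r = 44; c = 'yellow'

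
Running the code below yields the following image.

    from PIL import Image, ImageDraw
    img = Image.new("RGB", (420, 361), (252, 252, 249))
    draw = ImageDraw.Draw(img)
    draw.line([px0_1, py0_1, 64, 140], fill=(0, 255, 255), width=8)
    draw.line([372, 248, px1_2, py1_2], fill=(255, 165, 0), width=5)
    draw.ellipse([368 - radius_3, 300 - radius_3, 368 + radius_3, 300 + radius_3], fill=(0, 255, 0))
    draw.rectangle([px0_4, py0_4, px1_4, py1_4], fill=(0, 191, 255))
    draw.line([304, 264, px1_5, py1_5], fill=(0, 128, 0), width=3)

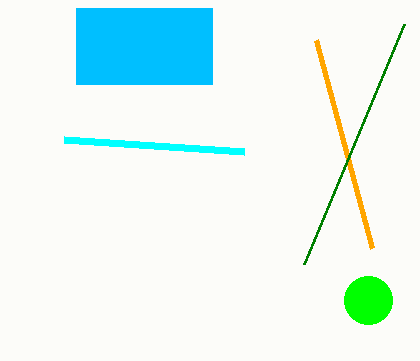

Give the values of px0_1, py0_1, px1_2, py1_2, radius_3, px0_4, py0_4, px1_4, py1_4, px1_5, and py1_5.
px0_1 = 244
py0_1 = 152
px1_2 = 316
py1_2 = 40
radius_3 = 24
px0_4 = 76
py0_4 = 8
px1_4 = 212
py1_4 = 84
px1_5 = 404
py1_5 = 24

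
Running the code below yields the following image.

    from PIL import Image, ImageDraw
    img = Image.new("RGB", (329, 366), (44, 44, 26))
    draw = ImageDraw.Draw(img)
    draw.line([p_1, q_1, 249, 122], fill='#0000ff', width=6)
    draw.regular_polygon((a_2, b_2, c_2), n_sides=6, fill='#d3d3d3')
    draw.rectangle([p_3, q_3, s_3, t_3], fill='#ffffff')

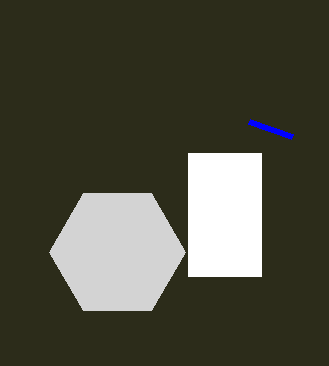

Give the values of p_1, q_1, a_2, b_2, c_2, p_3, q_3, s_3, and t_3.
p_1 = 292
q_1 = 137
a_2 = 117
b_2 = 252
c_2 = 68
p_3 = 188
q_3 = 153
s_3 = 261
t_3 = 276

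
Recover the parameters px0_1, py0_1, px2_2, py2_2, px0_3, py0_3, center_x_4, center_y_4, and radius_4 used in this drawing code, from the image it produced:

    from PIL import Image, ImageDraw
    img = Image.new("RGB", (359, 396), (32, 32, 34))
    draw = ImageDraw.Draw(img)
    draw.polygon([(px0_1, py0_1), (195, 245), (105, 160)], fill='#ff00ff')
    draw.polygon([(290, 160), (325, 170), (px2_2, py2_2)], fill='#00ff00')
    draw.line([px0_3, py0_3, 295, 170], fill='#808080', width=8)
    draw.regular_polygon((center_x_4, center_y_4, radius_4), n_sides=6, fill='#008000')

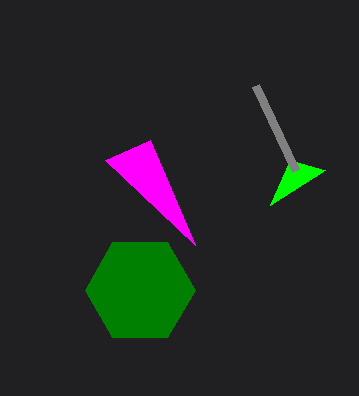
px0_1 = 150, py0_1 = 140, px2_2 = 270, py2_2 = 205, px0_3 = 255, py0_3 = 85, center_x_4 = 140, center_y_4 = 290, radius_4 = 55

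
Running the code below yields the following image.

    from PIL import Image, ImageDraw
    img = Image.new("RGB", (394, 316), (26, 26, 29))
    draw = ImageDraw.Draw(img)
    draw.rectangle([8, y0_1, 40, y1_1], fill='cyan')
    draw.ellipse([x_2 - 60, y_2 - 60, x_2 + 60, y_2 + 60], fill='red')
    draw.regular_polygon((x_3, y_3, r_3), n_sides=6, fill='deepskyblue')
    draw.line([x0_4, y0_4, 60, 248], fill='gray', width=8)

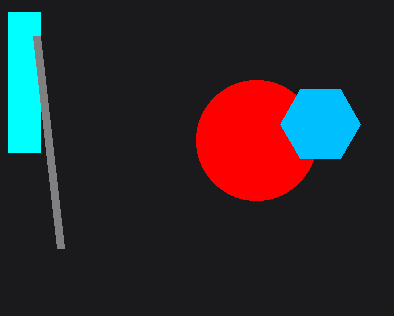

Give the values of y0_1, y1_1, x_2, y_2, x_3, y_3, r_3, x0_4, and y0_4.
y0_1 = 12
y1_1 = 152
x_2 = 256
y_2 = 140
x_3 = 320
y_3 = 124
r_3 = 40
x0_4 = 36
y0_4 = 36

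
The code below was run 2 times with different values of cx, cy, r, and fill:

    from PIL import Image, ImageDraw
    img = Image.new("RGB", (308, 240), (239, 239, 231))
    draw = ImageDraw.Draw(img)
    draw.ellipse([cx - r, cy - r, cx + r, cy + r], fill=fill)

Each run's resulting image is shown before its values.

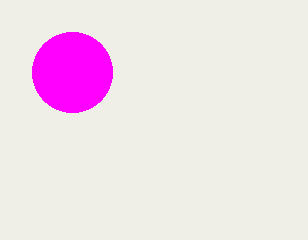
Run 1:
cx = 72, cy = 72, r = 40, fill = 'magenta'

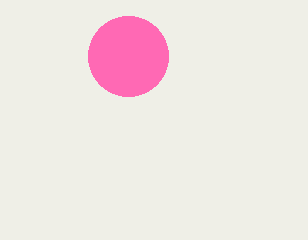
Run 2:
cx = 128, cy = 56, r = 40, fill = 'hotpink'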